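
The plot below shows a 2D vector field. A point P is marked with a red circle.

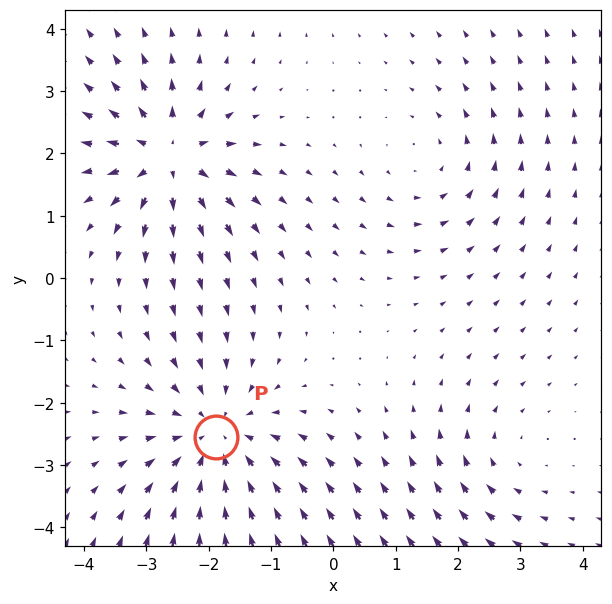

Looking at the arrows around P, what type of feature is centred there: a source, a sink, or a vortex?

sink

At P (-1.9, -2.5) the arrows converge inward. Divergence about -4, curl ≈0 — negative divergence with near-zero curl is a sink.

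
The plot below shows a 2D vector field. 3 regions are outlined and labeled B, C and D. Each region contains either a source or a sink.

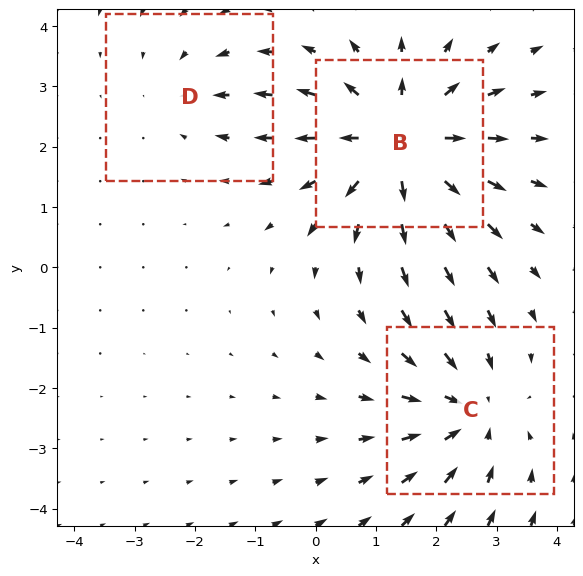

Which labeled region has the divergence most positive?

B

Divergence at each region's feature centre — B: about +4, C: about -3, D: about -2. Region B is most positive.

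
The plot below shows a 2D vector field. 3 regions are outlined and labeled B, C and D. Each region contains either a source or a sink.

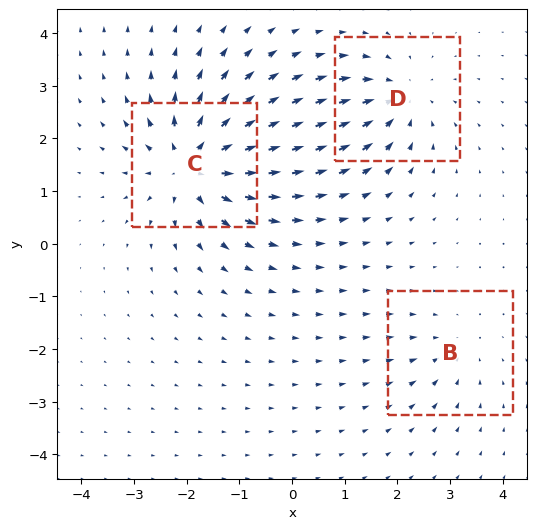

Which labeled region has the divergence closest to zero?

Divergence at each region's feature centre — B: about -2, C: about +6, D: about -4. Region B is closest to zero.

B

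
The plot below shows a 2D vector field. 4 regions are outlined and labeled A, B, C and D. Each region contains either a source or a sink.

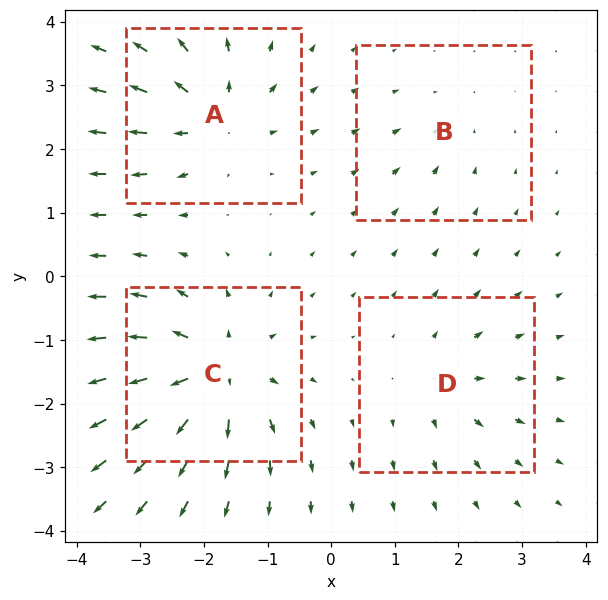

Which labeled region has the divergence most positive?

Divergence at each region's feature centre — A: about +7, B: about -3, C: about +9, D: about +4. Region C is most positive.

C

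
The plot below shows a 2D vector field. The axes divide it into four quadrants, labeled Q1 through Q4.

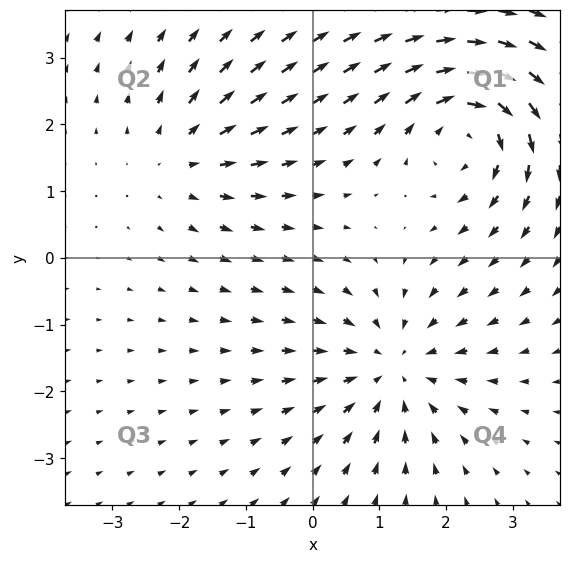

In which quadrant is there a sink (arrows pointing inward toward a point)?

The sink sits at approximately (1.2, -1.7), which lies in quadrant Q4. The divergence there is about -4, negative as expected for a sink.

Q4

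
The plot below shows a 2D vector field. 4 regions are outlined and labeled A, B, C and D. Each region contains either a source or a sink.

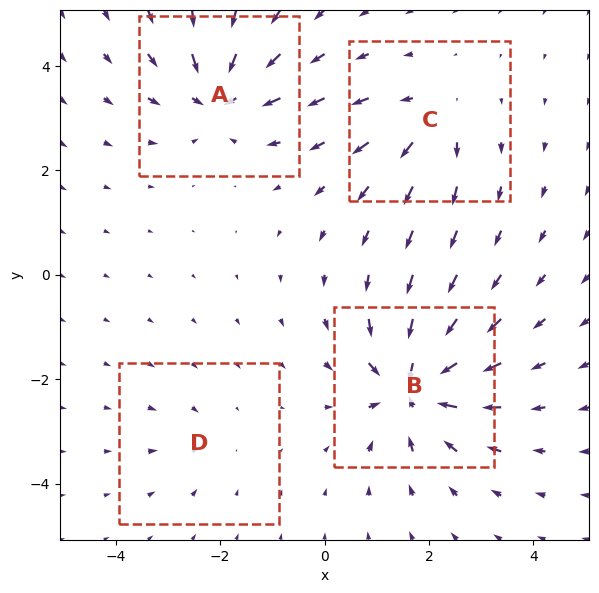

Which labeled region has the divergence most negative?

Divergence at each region's feature centre — A: about -6, B: about -8, C: about +4, D: about -2. Region B is most negative.

B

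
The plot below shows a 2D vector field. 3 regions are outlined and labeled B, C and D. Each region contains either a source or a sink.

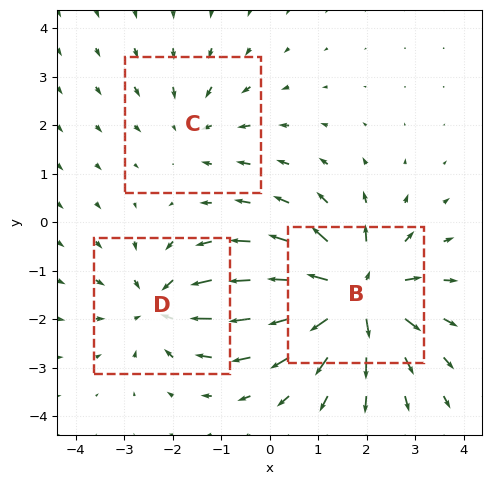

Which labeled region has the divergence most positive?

Divergence at each region's feature centre — B: about +5, C: about -2, D: about -3. Region B is most positive.

B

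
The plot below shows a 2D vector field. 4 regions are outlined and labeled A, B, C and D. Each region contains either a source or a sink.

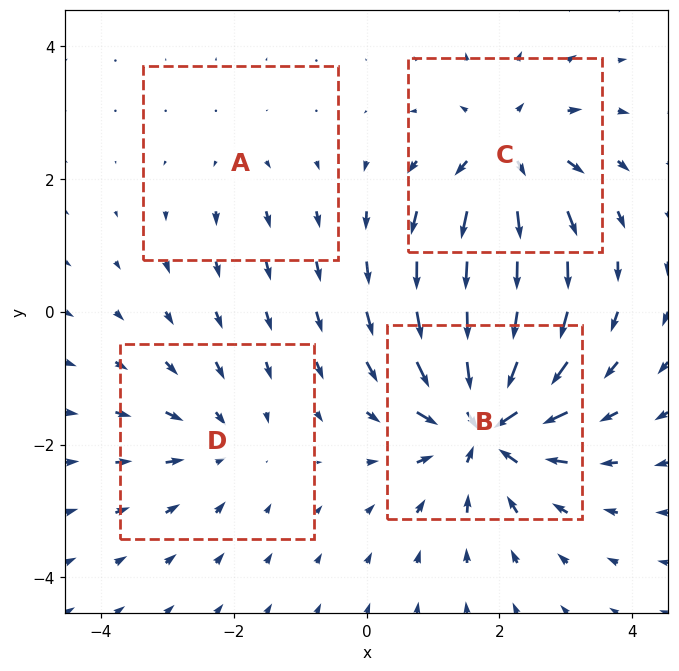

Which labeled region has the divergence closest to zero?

Divergence at each region's feature centre — A: about +2, B: about -8, C: about +6, D: about -4. Region A is closest to zero.

A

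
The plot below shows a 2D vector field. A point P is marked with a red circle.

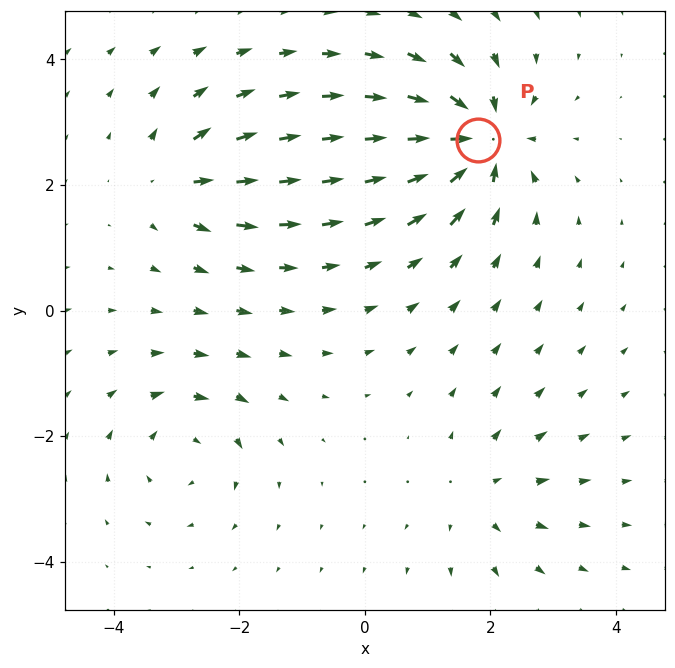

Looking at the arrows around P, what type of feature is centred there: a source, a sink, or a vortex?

At P (1.8, 2.7) the arrows converge inward. Divergence about -7, curl ≈0 — negative divergence with near-zero curl is a sink.

sink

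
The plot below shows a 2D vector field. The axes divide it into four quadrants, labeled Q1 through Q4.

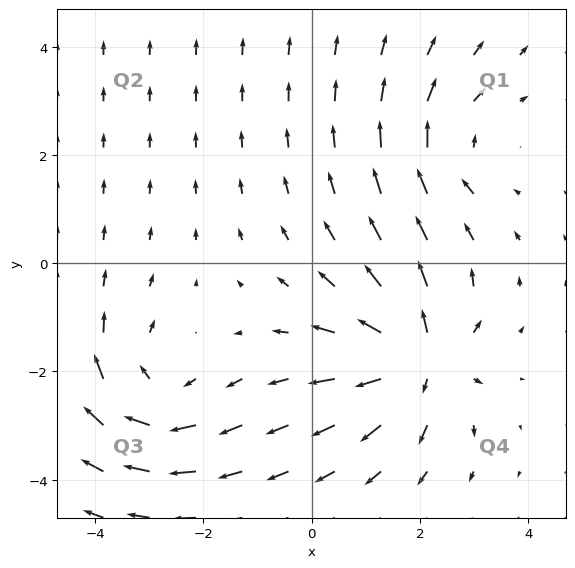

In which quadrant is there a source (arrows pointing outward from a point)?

Q4

The source sits at approximately (2.0, -1.8), which lies in quadrant Q4. The divergence there is about +5, positive as expected for a source.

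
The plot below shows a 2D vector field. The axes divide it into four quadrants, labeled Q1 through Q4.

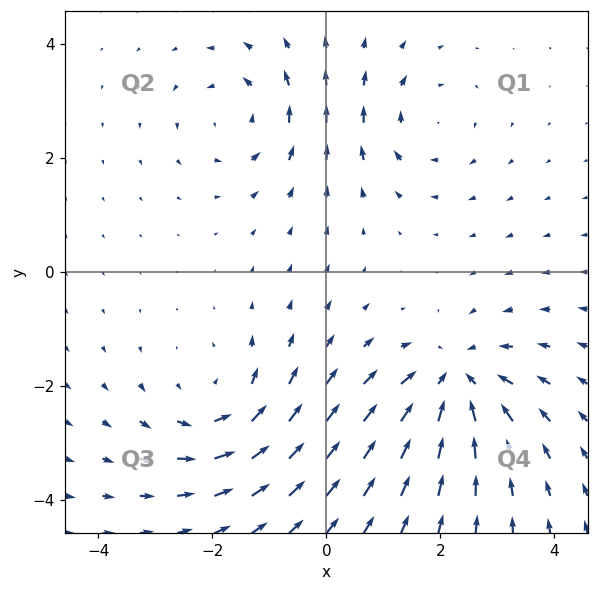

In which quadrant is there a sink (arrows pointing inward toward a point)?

Q4

The sink sits at approximately (2.3, -1.9), which lies in quadrant Q4. The divergence there is about -4, negative as expected for a sink.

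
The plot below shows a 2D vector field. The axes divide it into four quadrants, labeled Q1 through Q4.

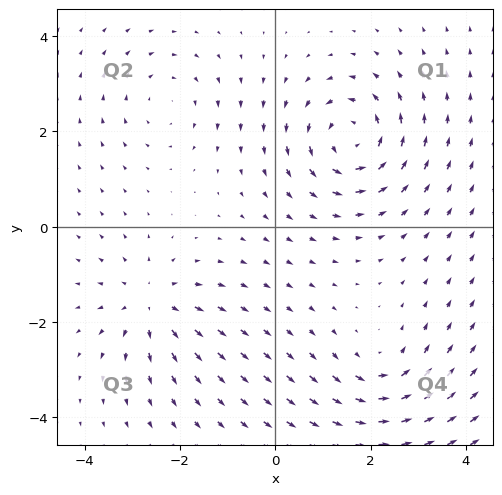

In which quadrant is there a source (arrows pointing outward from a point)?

Q3

The source sits at approximately (-2.6, -1.6), which lies in quadrant Q3. The divergence there is about +4, positive as expected for a source.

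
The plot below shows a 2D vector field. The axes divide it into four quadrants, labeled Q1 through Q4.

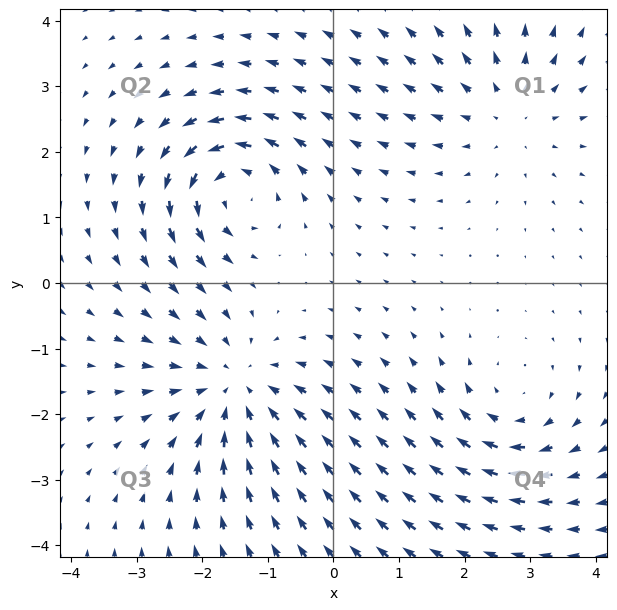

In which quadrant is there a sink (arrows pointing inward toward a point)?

The sink sits at approximately (-1.5, -1.6), which lies in quadrant Q3. The divergence there is about -4, negative as expected for a sink.

Q3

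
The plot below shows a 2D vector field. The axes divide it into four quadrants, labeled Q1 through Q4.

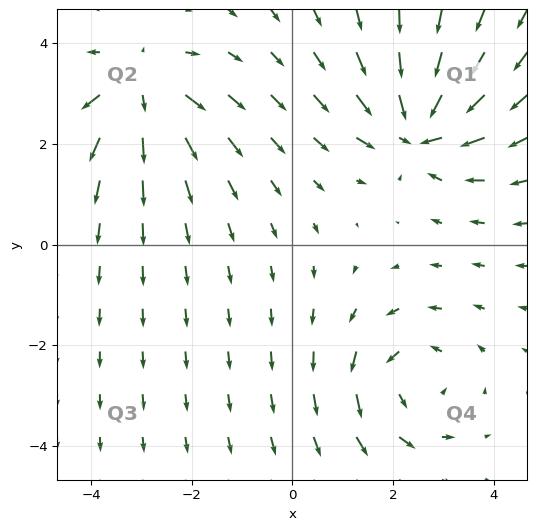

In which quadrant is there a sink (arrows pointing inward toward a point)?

Q1

The sink sits at approximately (2.5, 2.3), which lies in quadrant Q1. The divergence there is about -6, negative as expected for a sink.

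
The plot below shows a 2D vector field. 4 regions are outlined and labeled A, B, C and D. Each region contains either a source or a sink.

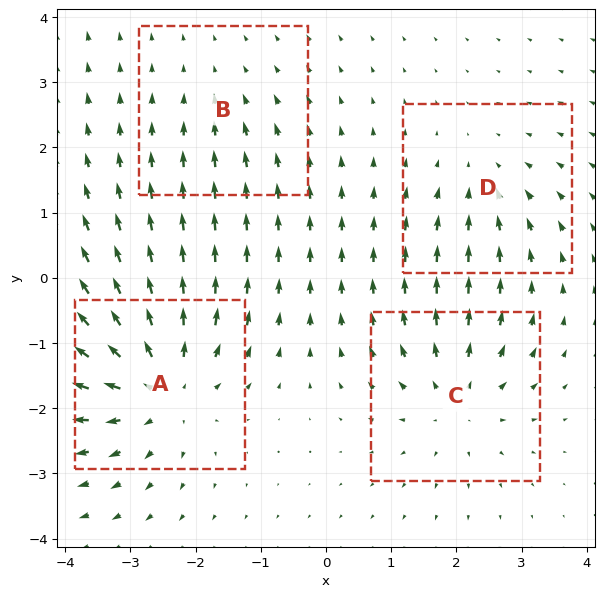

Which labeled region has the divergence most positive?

Divergence at each region's feature centre — A: about +6, B: about -2, C: about +5, D: about -3. Region A is most positive.

A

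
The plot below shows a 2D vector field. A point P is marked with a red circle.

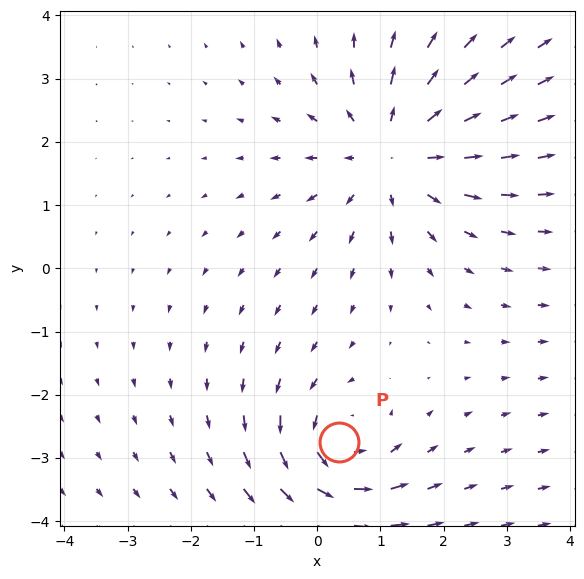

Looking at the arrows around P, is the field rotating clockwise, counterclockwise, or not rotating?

counterclockwise

Near P at (0.4, -2.7) the arrows circulate counterclockwise. The curl (z-component) there is about +5; positive curl means counterclockwise rotation.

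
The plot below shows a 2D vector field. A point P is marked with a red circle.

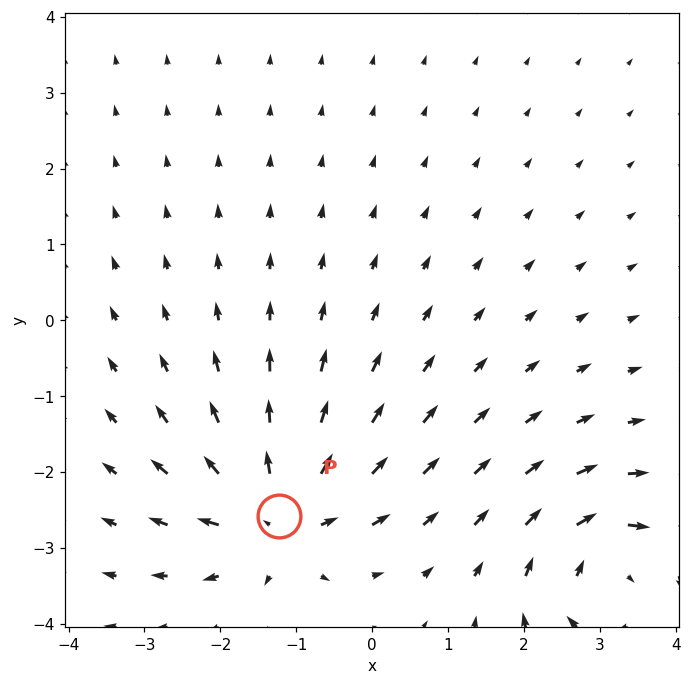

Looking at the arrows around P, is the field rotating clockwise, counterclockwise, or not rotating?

not rotating

Near P at (-1.2, -2.6) the arrows show no circulation. The curl there is ≈0.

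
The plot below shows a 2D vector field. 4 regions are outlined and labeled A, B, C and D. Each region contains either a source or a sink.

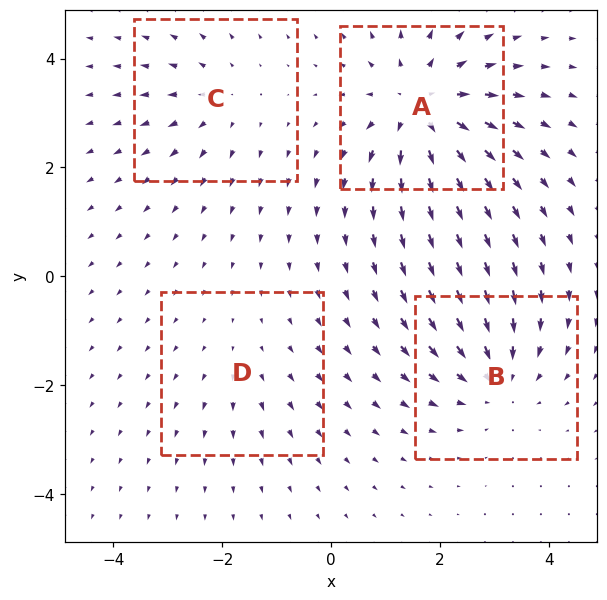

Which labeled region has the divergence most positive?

Divergence at each region's feature centre — A: about +6, B: about -4, C: about +3, D: about +2. Region A is most positive.

A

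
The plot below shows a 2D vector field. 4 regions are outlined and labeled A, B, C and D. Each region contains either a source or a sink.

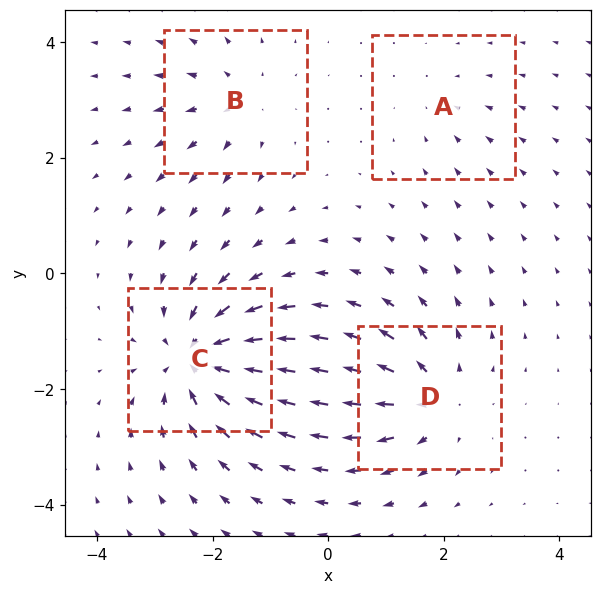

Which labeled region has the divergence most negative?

C

Divergence at each region's feature centre — A: about -2, B: about +4, C: about -7, D: about +5. Region C is most negative.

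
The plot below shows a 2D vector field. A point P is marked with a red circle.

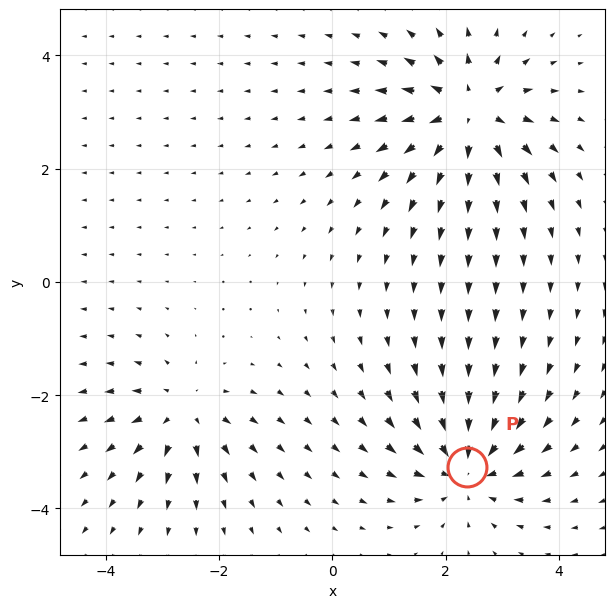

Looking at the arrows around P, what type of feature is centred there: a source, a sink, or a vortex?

At P (2.4, -3.3) the arrows converge inward. Divergence about -5, curl ≈0 — negative divergence with near-zero curl is a sink.

sink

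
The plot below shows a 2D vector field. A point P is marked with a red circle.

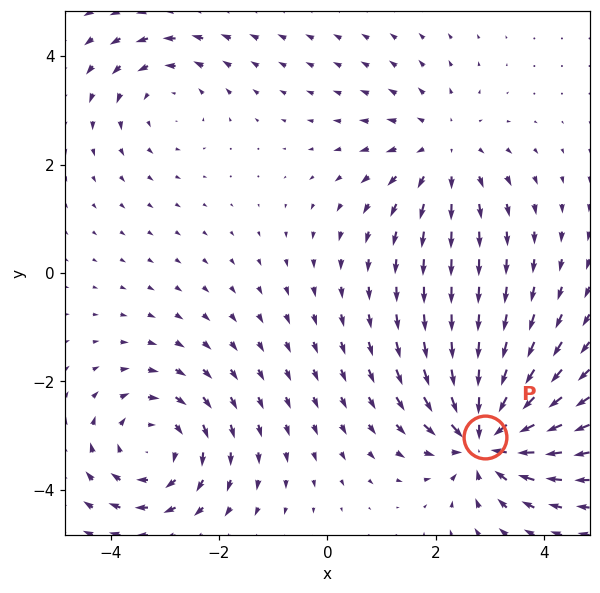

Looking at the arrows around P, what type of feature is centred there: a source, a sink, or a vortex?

sink

At P (2.9, -3.0) the arrows converge inward. Divergence about -6, curl ≈0 — negative divergence with near-zero curl is a sink.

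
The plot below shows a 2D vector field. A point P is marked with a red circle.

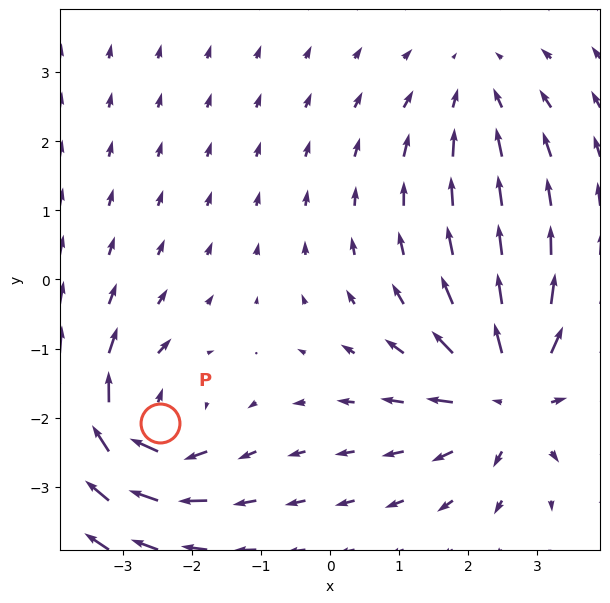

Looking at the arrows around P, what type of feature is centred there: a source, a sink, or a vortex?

At P (-2.5, -2.1) the arrows circulate clockwise. Divergence ≈0, curl about -6 — near-zero divergence with nonzero curl is a vortex.

vortex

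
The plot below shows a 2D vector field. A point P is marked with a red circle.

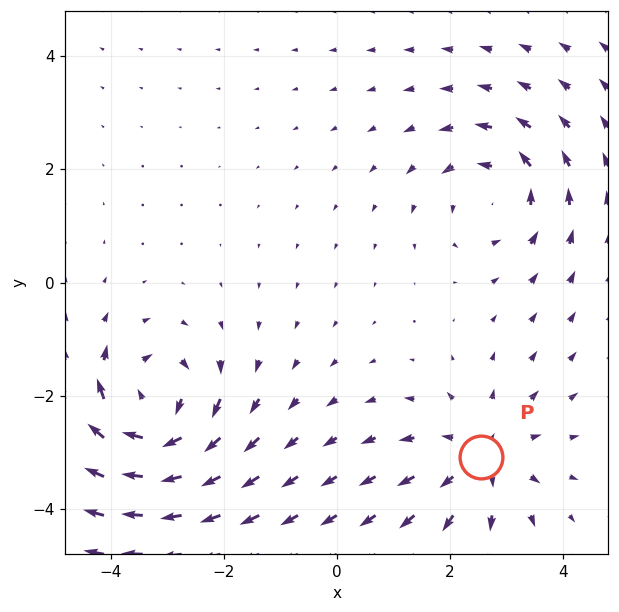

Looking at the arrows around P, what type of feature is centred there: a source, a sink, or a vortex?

At P (2.6, -3.1) the arrows spread outward. Divergence about +3, curl ≈0 — positive divergence with near-zero curl is a source.

source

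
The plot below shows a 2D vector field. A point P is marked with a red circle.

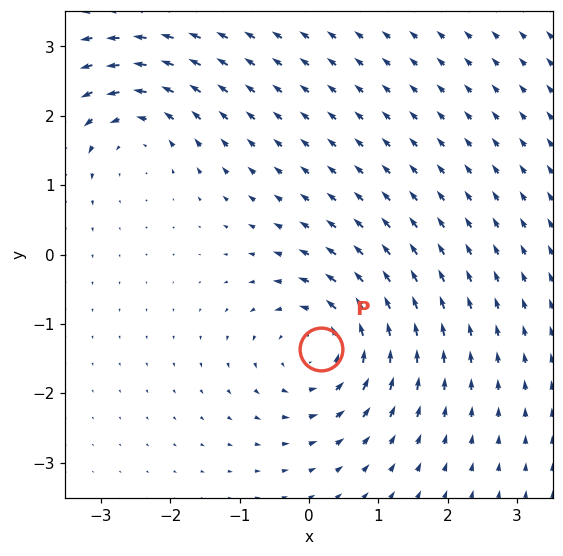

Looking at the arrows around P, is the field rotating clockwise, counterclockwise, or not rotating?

Near P at (0.2, -1.4) the arrows circulate counterclockwise. The curl (z-component) there is about +5; positive curl means counterclockwise rotation.

counterclockwise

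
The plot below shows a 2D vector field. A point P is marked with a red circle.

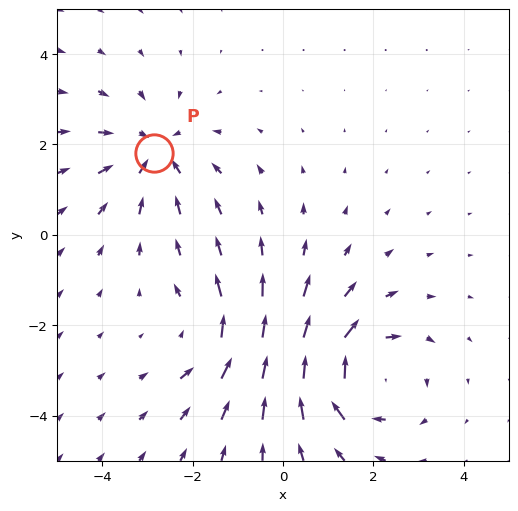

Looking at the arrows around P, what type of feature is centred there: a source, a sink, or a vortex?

At P (-2.8, 1.8) the arrows converge inward. Divergence about -4, curl ≈0 — negative divergence with near-zero curl is a sink.

sink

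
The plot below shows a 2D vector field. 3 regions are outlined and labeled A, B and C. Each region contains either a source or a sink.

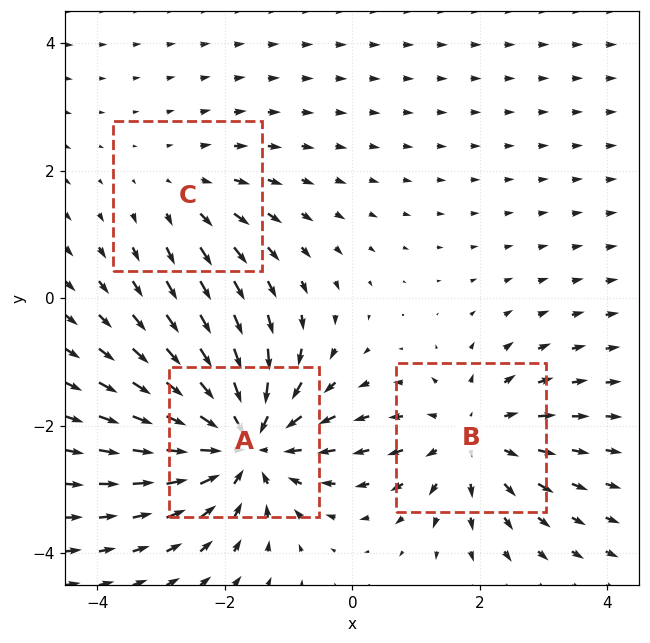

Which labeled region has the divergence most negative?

Divergence at each region's feature centre — A: about -5, B: about +3, C: about +2. Region A is most negative.

A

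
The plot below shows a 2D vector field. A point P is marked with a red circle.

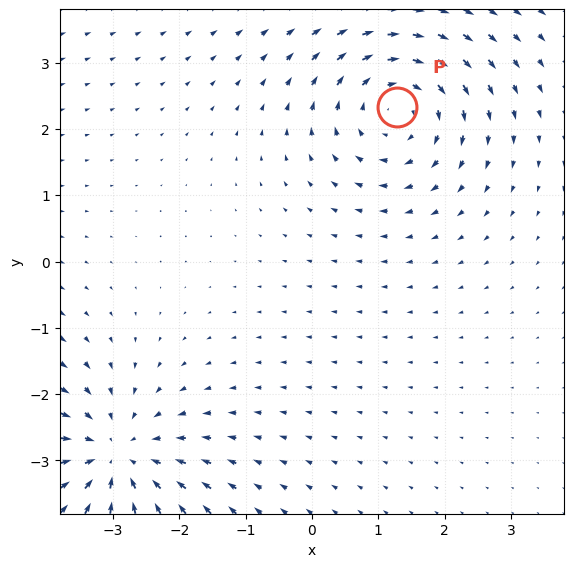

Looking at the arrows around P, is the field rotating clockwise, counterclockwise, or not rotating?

Near P at (1.3, 2.3) the arrows circulate clockwise. The curl (z-component) there is about -4; negative curl means clockwise rotation.

clockwise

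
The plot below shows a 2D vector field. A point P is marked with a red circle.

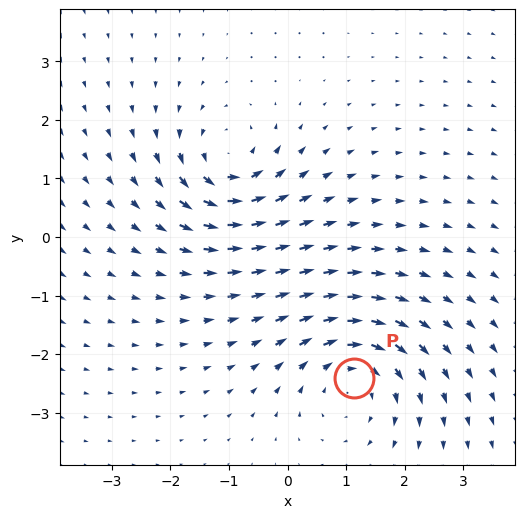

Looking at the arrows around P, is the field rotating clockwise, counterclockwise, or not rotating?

Near P at (1.1, -2.4) the arrows circulate clockwise. The curl (z-component) there is about -4; negative curl means clockwise rotation.

clockwise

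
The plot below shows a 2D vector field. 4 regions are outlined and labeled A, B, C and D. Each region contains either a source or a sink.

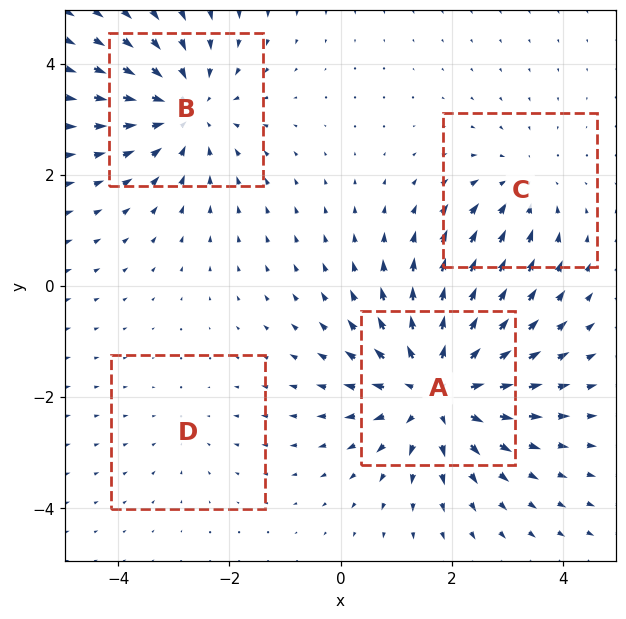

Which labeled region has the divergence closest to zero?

Divergence at each region's feature centre — A: about +6, B: about -4, C: about -3, D: about -2. Region D is closest to zero.

D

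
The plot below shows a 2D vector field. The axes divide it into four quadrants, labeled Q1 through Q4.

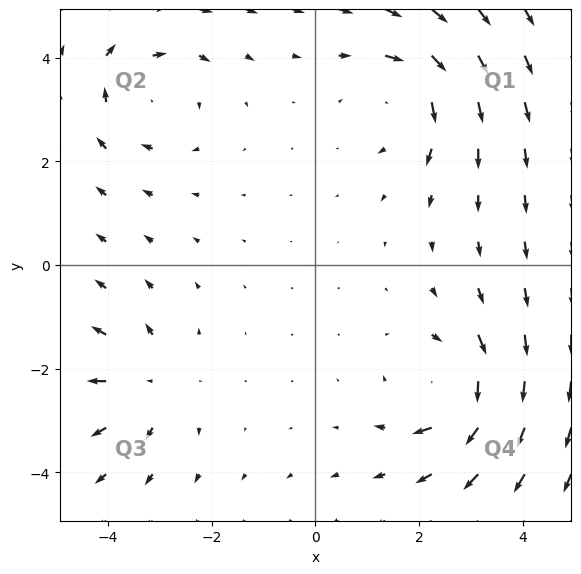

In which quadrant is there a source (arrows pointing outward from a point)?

Q3

The source sits at approximately (-3.2, -2.3), which lies in quadrant Q3. The divergence there is about +4, positive as expected for a source.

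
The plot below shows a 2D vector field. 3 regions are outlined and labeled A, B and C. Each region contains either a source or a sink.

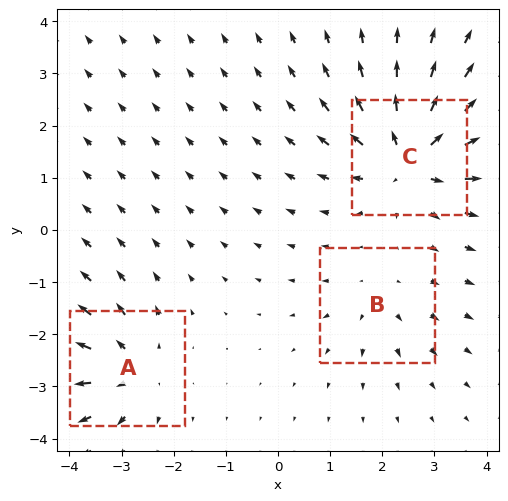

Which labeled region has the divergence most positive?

Divergence at each region's feature centre — A: about +4, B: about +2, C: about +6. Region C is most positive.

C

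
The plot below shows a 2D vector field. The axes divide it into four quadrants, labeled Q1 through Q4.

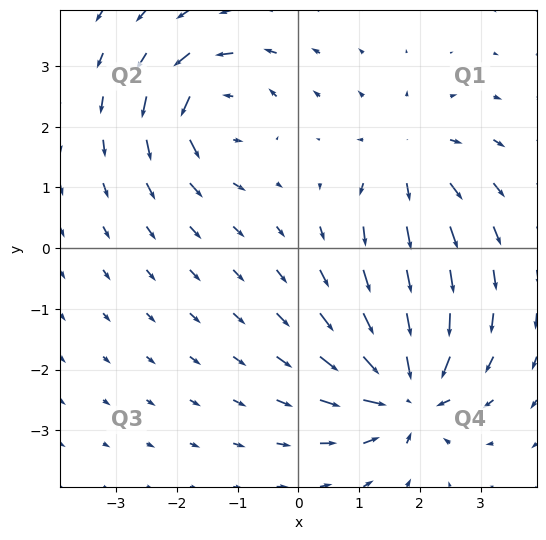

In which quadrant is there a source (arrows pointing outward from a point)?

The source sits at approximately (1.8, 1.5), which lies in quadrant Q1. The divergence there is about +3, positive as expected for a source.

Q1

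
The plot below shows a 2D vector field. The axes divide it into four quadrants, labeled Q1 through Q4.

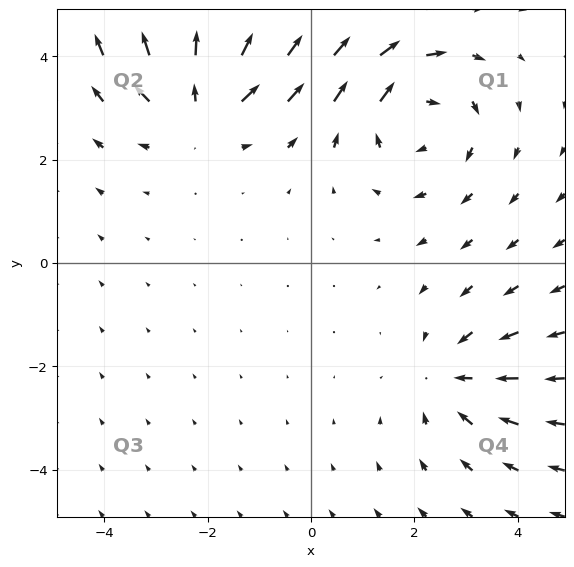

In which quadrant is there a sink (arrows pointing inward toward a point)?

The sink sits at approximately (2.8, -2.2), which lies in quadrant Q4. The divergence there is about -3, negative as expected for a sink.

Q4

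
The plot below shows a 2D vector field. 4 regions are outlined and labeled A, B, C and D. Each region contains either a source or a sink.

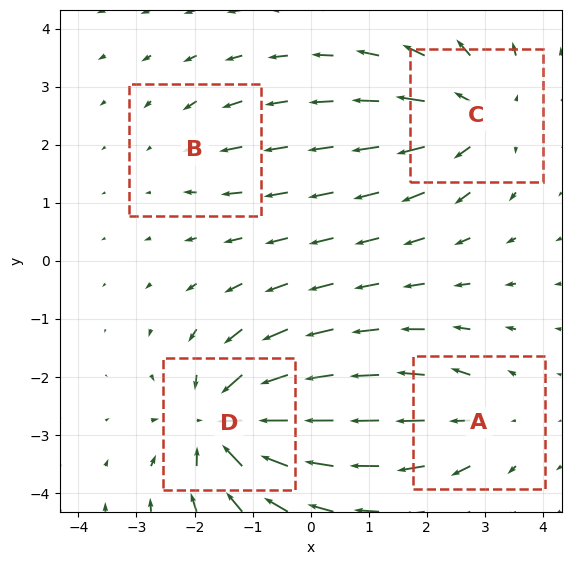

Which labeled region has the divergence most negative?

Divergence at each region's feature centre — A: about +4, B: about -2, C: about +5, D: about -8. Region D is most negative.

D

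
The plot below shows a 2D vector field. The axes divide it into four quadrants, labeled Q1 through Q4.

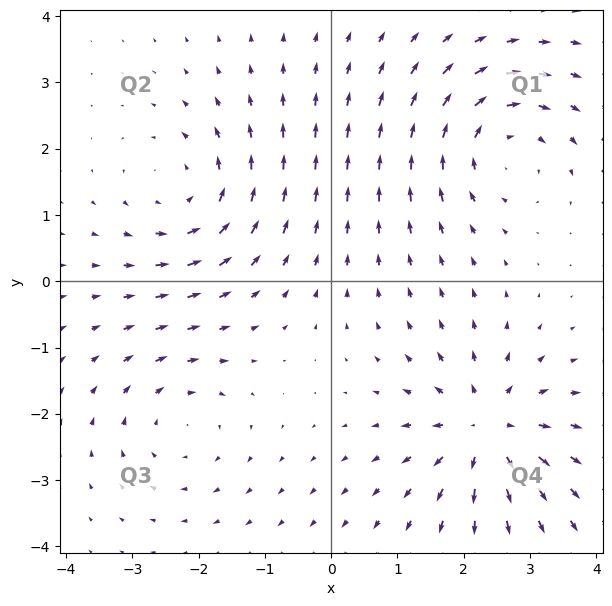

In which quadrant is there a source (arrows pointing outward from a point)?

The source sits at approximately (2.3, -2.2), which lies in quadrant Q4. The divergence there is about +6, positive as expected for a source.

Q4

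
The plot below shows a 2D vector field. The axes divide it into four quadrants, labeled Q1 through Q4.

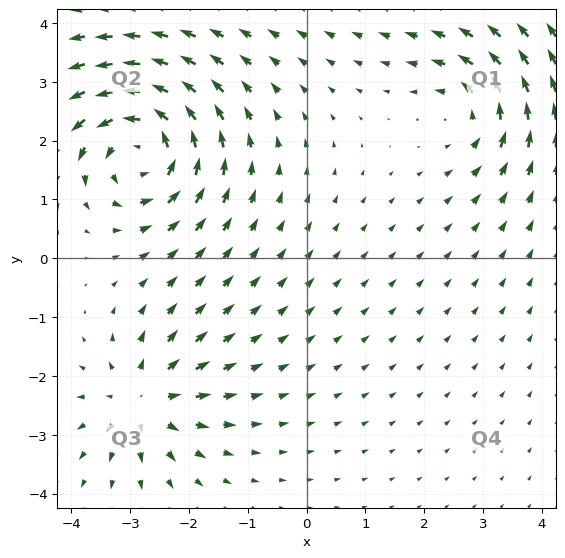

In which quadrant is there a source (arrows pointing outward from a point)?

The source sits at approximately (-2.8, -2.4), which lies in quadrant Q3. The divergence there is about +4, positive as expected for a source.

Q3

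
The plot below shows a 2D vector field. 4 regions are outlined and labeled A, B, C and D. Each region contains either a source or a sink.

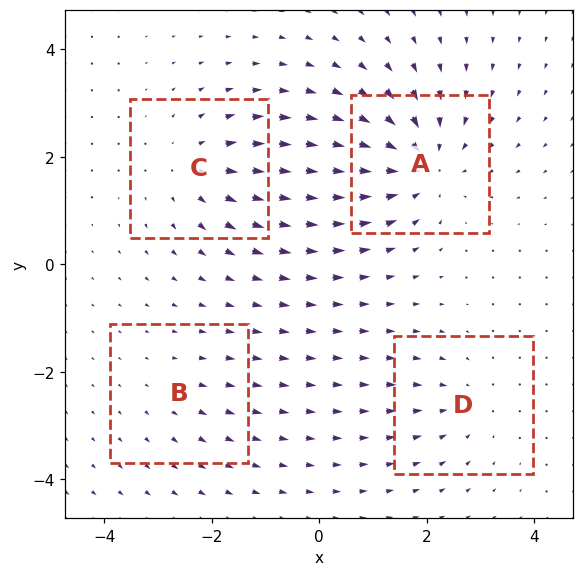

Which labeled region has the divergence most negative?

Divergence at each region's feature centre — A: about -6, B: about +2, C: about +4, D: about -3. Region A is most negative.

A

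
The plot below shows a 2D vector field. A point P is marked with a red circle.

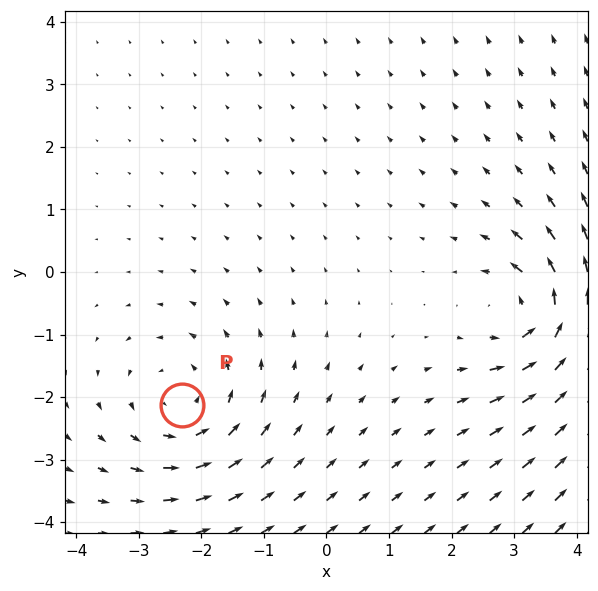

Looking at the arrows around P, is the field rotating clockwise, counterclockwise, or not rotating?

Near P at (-2.3, -2.1) the arrows circulate counterclockwise. The curl (z-component) there is about +3; positive curl means counterclockwise rotation.

counterclockwise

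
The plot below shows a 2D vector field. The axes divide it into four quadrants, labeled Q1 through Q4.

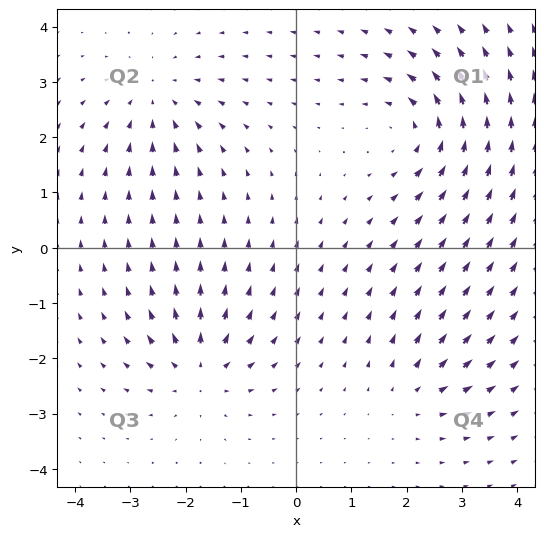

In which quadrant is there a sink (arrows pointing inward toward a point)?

The sink sits at approximately (-2.5, 2.7), which lies in quadrant Q2. The divergence there is about -4, negative as expected for a sink.

Q2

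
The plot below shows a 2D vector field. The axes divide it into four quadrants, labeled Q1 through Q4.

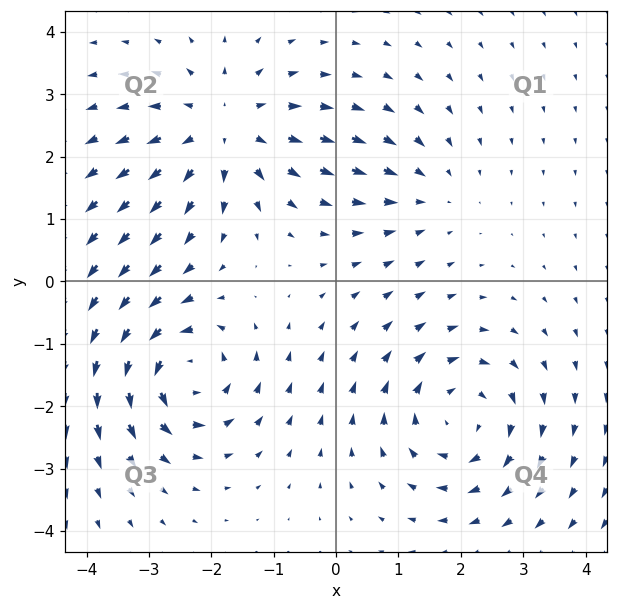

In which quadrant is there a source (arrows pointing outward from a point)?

The source sits at approximately (-1.8, 2.4), which lies in quadrant Q2. The divergence there is about +4, positive as expected for a source.

Q2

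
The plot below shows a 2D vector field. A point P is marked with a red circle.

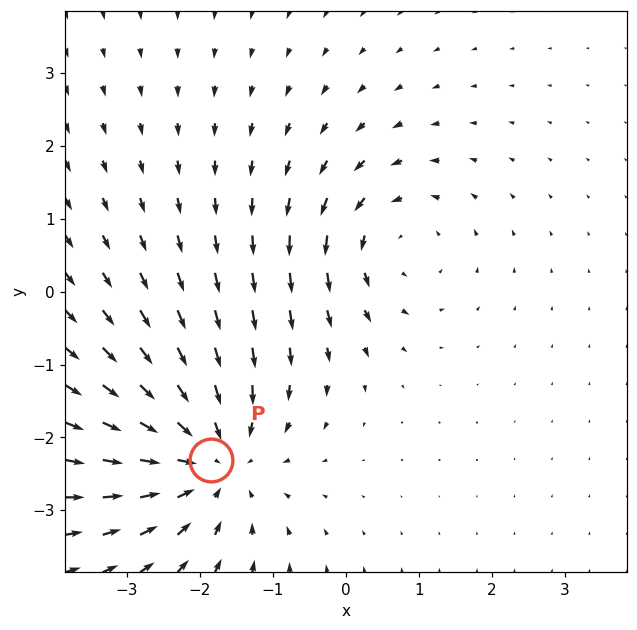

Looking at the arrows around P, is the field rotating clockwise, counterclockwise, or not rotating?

Near P at (-1.9, -2.3) the arrows show no circulation. The curl there is ≈0.

not rotating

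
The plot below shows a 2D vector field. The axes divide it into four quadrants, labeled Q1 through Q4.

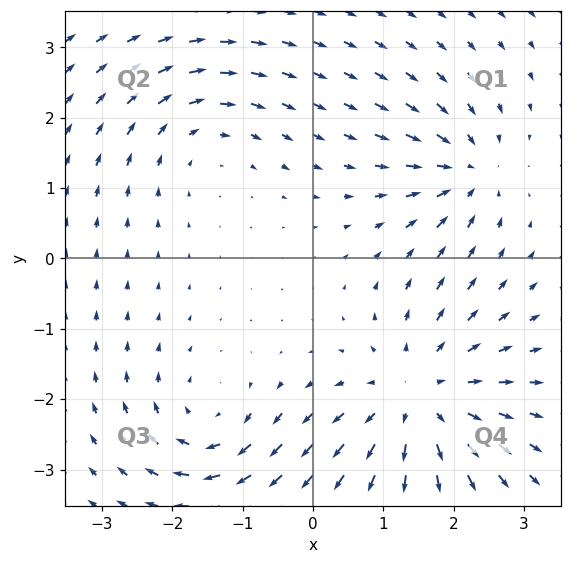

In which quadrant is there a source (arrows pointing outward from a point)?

Q4

The source sits at approximately (1.5, -2.0), which lies in quadrant Q4. The divergence there is about +4, positive as expected for a source.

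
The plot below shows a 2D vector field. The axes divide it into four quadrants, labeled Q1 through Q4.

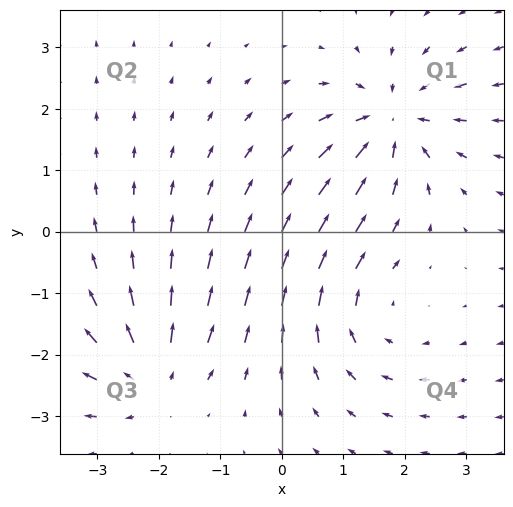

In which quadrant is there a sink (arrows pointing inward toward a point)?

Q1

The sink sits at approximately (1.8, 1.8), which lies in quadrant Q1. The divergence there is about -6, negative as expected for a sink.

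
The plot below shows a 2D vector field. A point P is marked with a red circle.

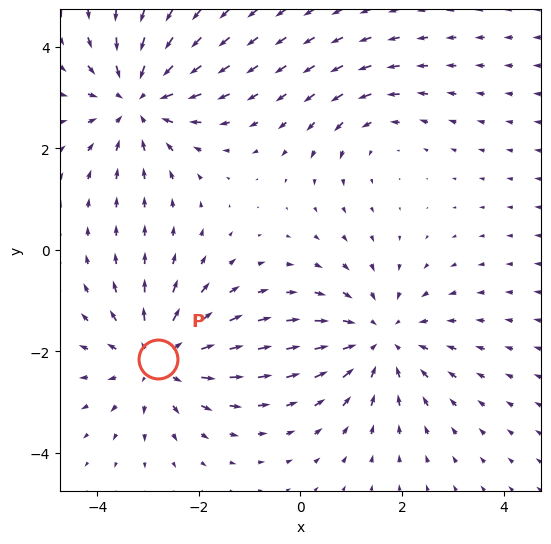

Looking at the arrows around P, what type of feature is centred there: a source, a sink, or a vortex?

At P (-2.8, -2.2) the arrows spread outward. Divergence about +4, curl ≈0 — positive divergence with near-zero curl is a source.

source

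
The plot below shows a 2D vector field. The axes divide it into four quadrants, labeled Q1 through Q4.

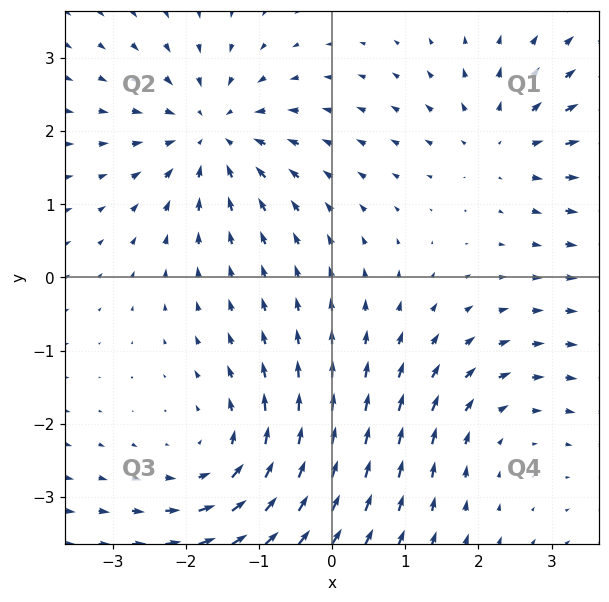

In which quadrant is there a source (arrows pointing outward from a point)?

The source sits at approximately (2.3, 1.8), which lies in quadrant Q1. The divergence there is about +3, positive as expected for a source.

Q1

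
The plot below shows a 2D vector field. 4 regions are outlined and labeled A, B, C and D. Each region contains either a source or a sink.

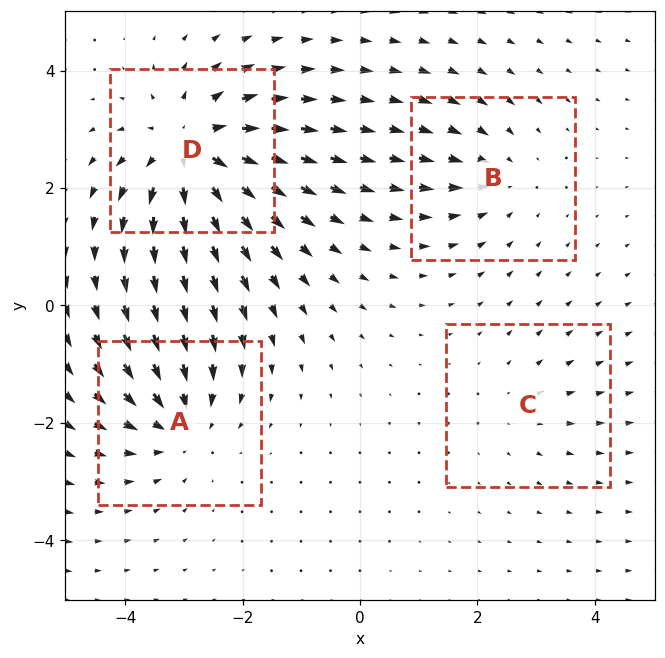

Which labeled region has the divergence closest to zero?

Divergence at each region's feature centre — A: about -5, B: about -3, C: about +2, D: about +7. Region C is closest to zero.

C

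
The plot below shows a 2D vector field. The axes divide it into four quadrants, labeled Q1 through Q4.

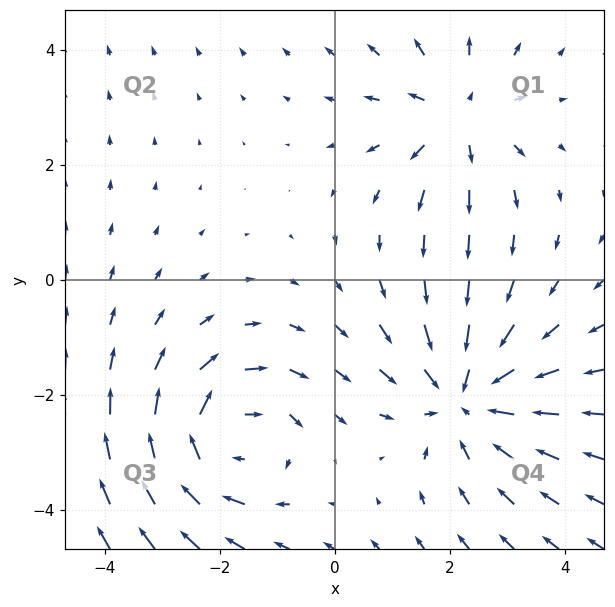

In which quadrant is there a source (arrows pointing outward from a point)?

Q1

The source sits at approximately (2.2, 2.8), which lies in quadrant Q1. The divergence there is about +3, positive as expected for a source.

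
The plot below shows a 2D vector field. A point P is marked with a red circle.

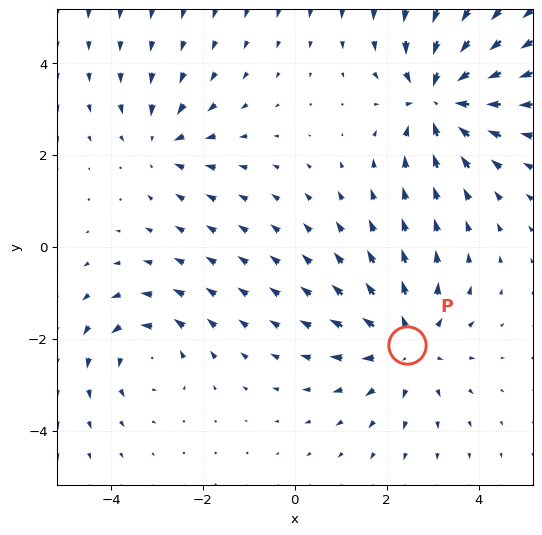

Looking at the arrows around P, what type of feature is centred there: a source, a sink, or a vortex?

source

At P (2.4, -2.1) the arrows spread outward. Divergence about +4, curl ≈0 — positive divergence with near-zero curl is a source.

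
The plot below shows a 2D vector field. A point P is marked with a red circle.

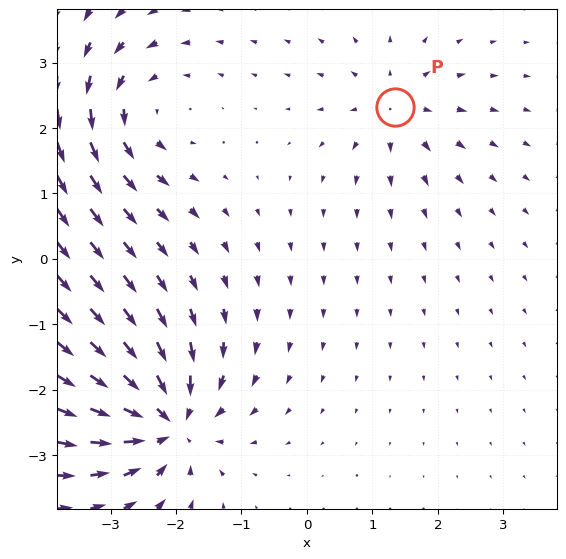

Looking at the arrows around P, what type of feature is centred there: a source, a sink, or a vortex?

source

At P (1.3, 2.3) the arrows spread outward. Divergence about +4, curl ≈0 — positive divergence with near-zero curl is a source.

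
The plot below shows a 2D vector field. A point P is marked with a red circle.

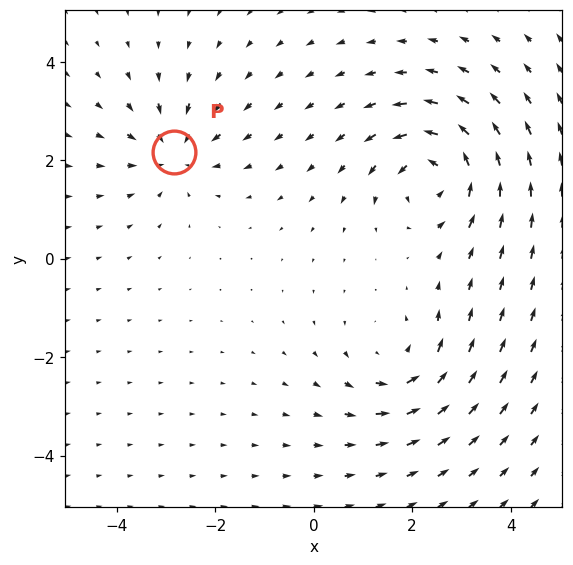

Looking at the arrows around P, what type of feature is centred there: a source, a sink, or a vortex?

sink

At P (-2.8, 2.2) the arrows converge inward. Divergence about -4, curl ≈0 — negative divergence with near-zero curl is a sink.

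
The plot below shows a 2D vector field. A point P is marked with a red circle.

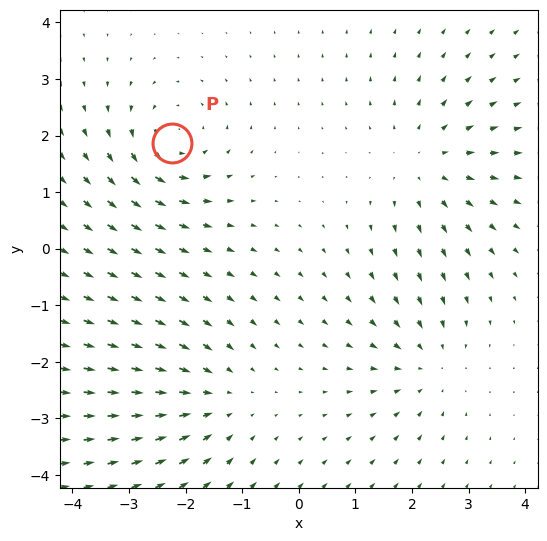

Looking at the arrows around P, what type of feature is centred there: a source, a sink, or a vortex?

At P (-2.2, 1.9) the arrows circulate counterclockwise. Divergence ≈0, curl about +4 — near-zero divergence with nonzero curl is a vortex.

vortex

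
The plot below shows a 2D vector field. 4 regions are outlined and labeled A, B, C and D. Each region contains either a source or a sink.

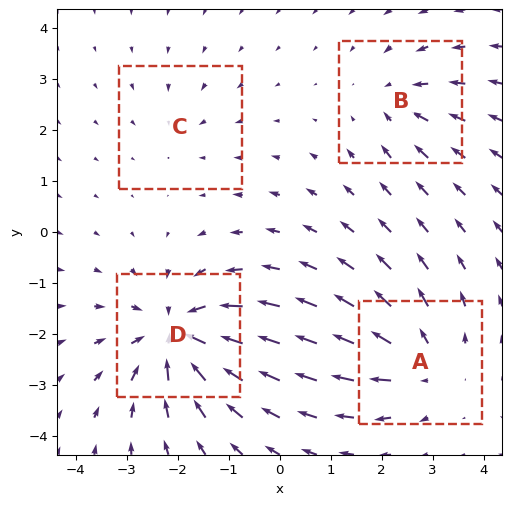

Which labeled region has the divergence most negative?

Divergence at each region's feature centre — A: about +5, B: about -3, C: about -2, D: about -7. Region D is most negative.

D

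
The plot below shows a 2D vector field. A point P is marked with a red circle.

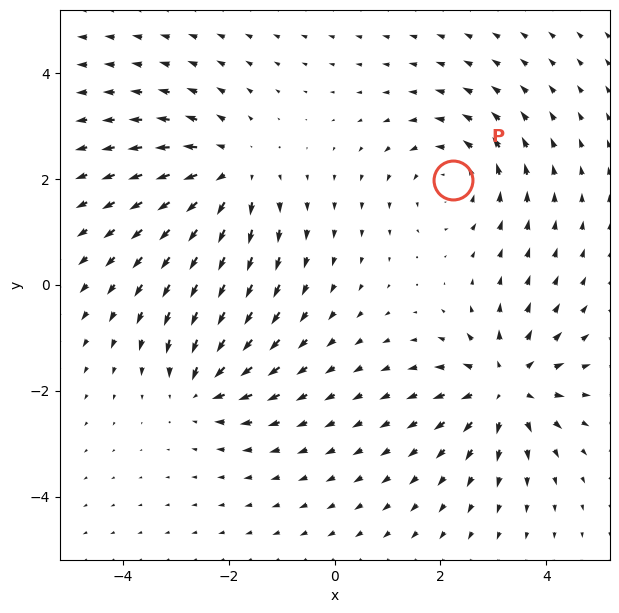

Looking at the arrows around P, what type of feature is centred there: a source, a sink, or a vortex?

vortex

At P (2.2, 2.0) the arrows circulate counterclockwise. Divergence ≈0, curl about +3 — near-zero divergence with nonzero curl is a vortex.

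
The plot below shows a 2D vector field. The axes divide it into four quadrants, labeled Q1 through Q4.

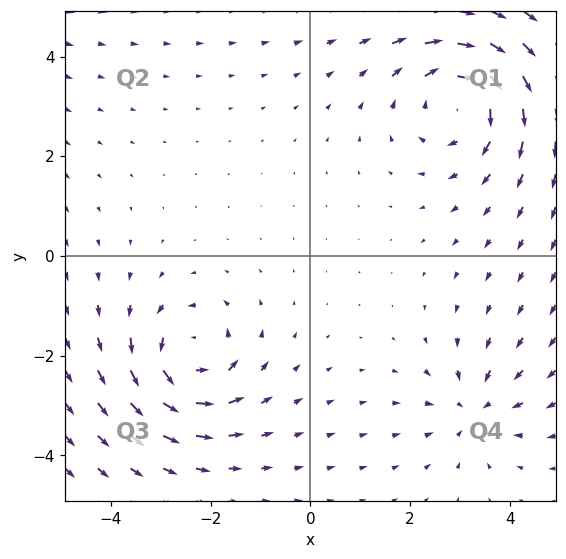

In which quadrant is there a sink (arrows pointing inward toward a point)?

The sink sits at approximately (3.3, -3.1), which lies in quadrant Q4. The divergence there is about -3, negative as expected for a sink.

Q4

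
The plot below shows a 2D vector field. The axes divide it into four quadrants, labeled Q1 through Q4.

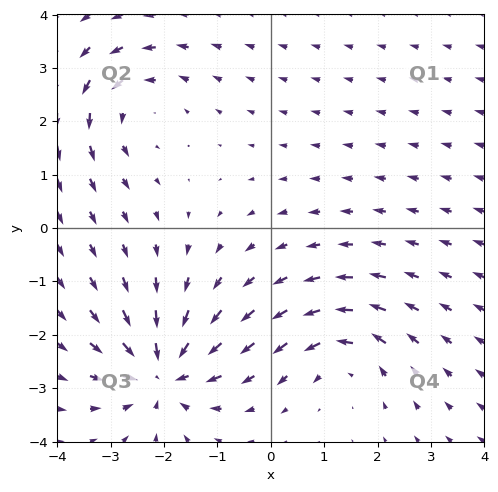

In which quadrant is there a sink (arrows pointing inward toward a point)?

Q3

The sink sits at approximately (-2.0, -2.7), which lies in quadrant Q3. The divergence there is about -6, negative as expected for a sink.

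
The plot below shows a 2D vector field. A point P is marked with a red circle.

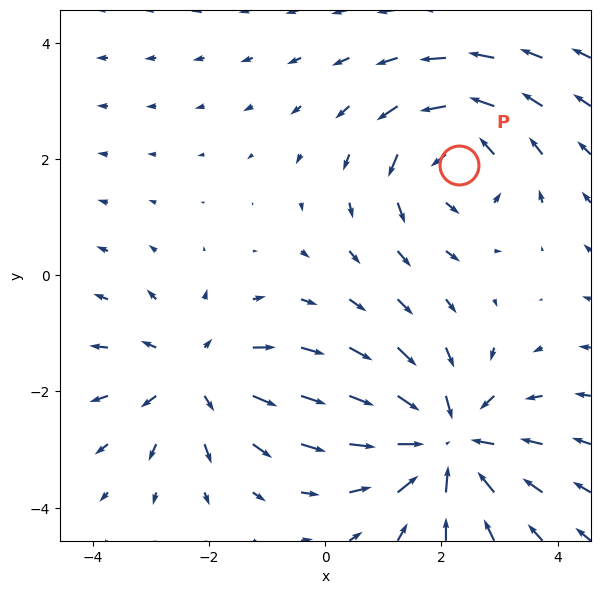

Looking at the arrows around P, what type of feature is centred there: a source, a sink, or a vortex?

vortex

At P (2.3, 1.9) the arrows circulate counterclockwise. Divergence ≈0, curl about +4 — near-zero divergence with nonzero curl is a vortex.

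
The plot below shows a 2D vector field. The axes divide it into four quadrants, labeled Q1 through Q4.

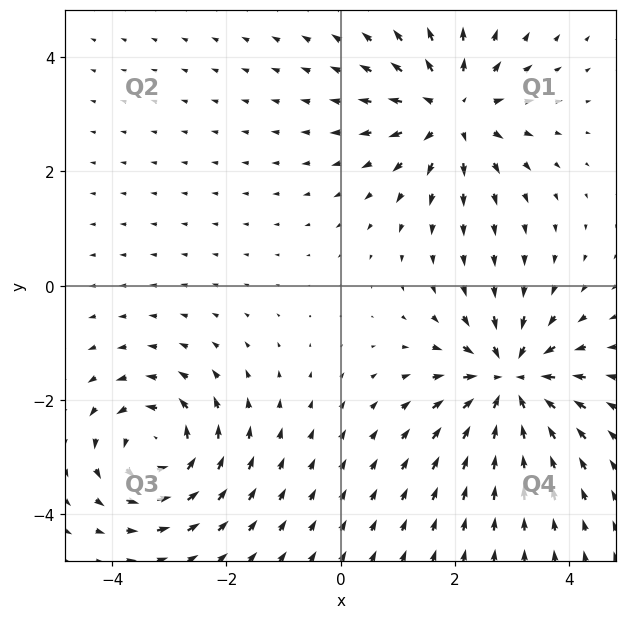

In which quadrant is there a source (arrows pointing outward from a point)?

The source sits at approximately (1.9, 3.1), which lies in quadrant Q1. The divergence there is about +5, positive as expected for a source.

Q1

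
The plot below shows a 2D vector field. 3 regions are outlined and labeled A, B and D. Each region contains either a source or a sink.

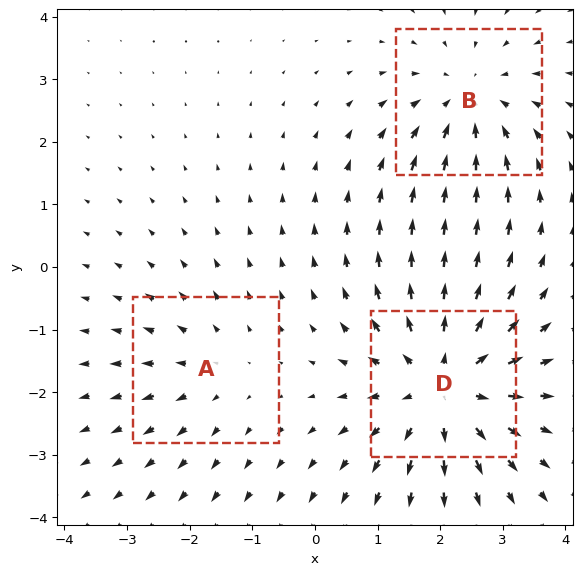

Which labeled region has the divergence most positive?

Divergence at each region's feature centre — A: about +2, B: about -3, D: about +4. Region D is most positive.

D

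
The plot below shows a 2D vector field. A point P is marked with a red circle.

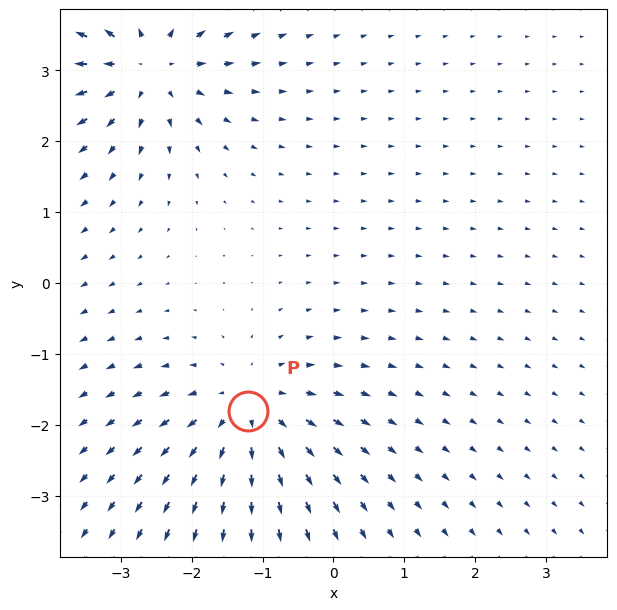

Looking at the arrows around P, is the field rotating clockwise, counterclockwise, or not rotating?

Near P at (-1.2, -1.8) the arrows show no circulation. The curl there is ≈0.

not rotating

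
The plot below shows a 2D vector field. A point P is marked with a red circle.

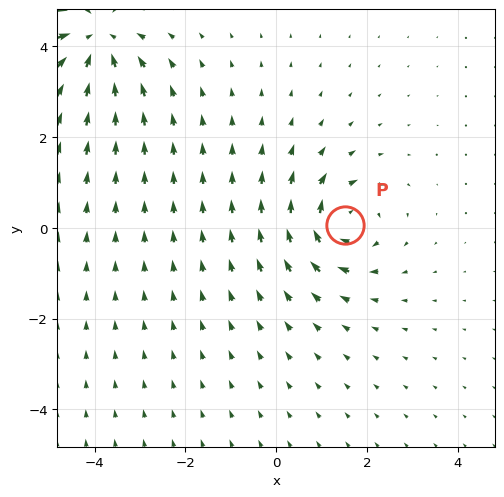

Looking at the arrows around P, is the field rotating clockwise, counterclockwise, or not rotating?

clockwise

Near P at (1.5, 0.1) the arrows circulate clockwise. The curl (z-component) there is about -5; negative curl means clockwise rotation.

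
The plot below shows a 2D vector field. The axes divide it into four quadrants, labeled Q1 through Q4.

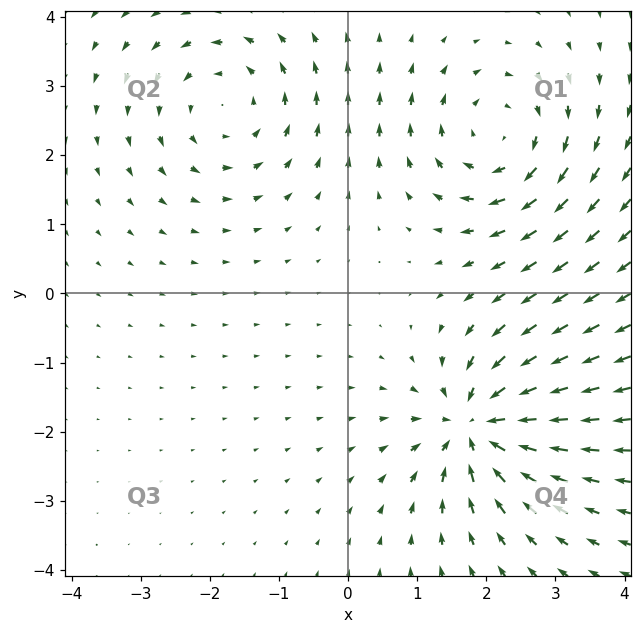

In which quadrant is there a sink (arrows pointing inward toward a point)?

Q4

The sink sits at approximately (1.9, -1.9), which lies in quadrant Q4. The divergence there is about -7, negative as expected for a sink.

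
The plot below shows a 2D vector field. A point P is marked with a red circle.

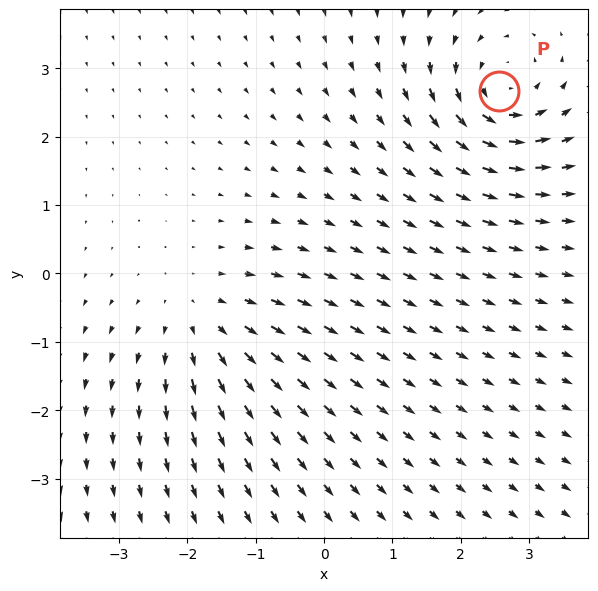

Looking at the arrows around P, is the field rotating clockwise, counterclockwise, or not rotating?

Near P at (2.6, 2.7) the arrows circulate counterclockwise. The curl (z-component) there is about +5; positive curl means counterclockwise rotation.

counterclockwise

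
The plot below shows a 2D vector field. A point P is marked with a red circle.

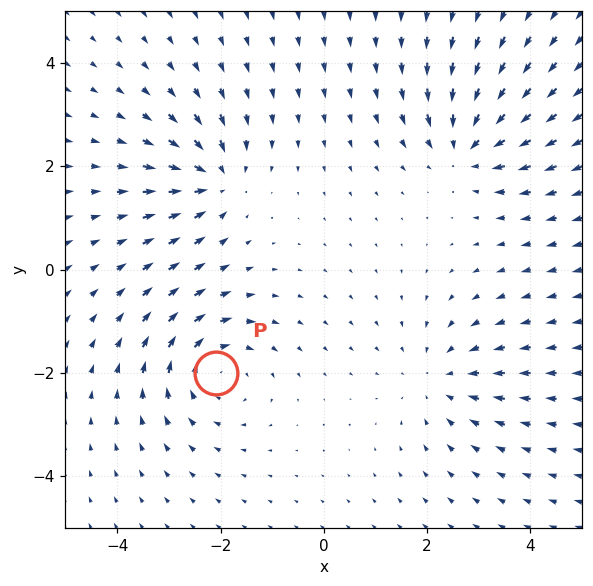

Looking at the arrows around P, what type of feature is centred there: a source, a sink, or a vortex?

vortex

At P (-2.1, -2.0) the arrows circulate clockwise. Divergence ≈0, curl about -4 — near-zero divergence with nonzero curl is a vortex.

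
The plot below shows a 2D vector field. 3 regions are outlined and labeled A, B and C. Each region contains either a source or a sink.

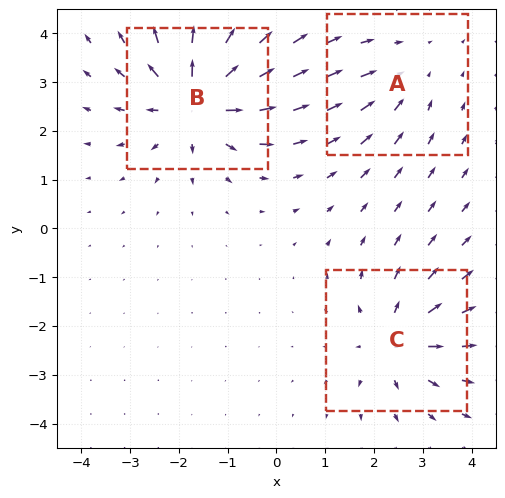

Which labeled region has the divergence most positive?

Divergence at each region's feature centre — A: about -2, B: about +6, C: about +4. Region B is most positive.

B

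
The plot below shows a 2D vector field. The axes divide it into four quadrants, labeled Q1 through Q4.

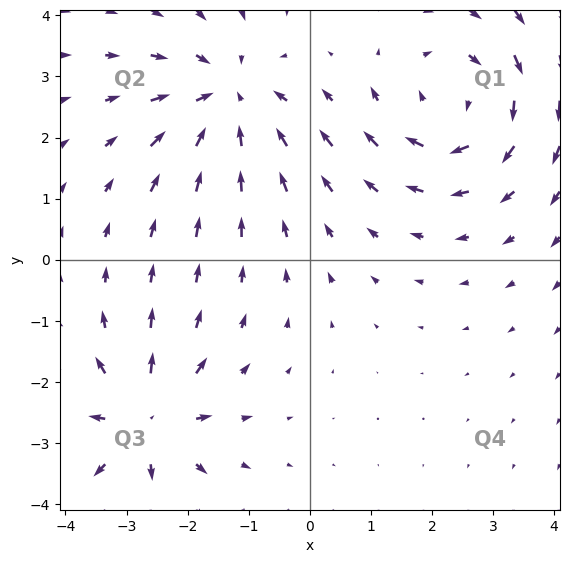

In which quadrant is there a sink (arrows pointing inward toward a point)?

The sink sits at approximately (-1.3, 2.7), which lies in quadrant Q2. The divergence there is about -3, negative as expected for a sink.

Q2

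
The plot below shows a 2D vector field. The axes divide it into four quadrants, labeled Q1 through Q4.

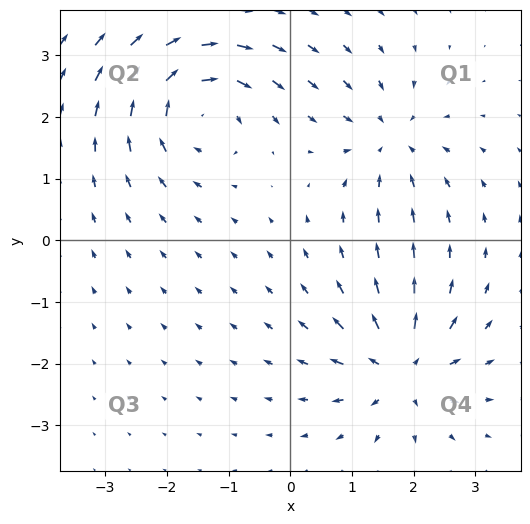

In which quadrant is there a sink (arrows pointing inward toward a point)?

The sink sits at approximately (1.6, 1.6), which lies in quadrant Q1. The divergence there is about -4, negative as expected for a sink.

Q1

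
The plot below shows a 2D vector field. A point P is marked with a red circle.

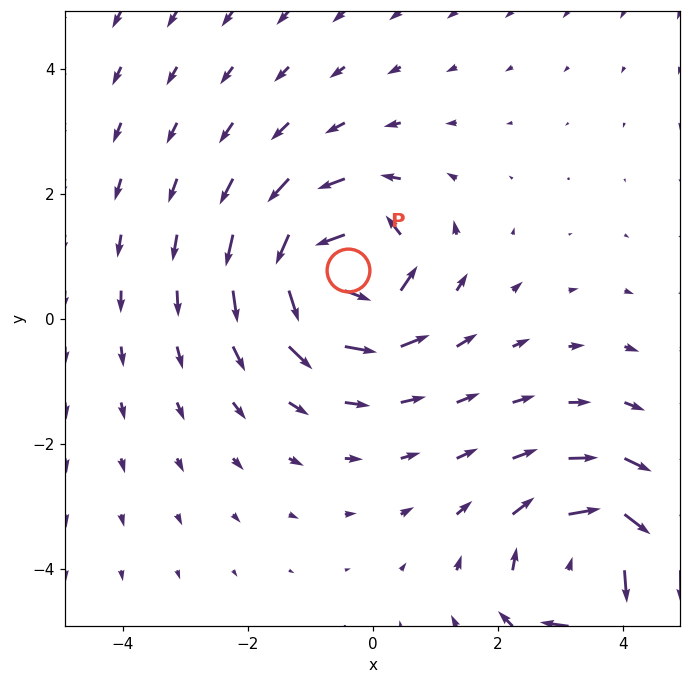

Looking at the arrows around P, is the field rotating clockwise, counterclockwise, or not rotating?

counterclockwise

Near P at (-0.4, 0.8) the arrows circulate counterclockwise. The curl (z-component) there is about +5; positive curl means counterclockwise rotation.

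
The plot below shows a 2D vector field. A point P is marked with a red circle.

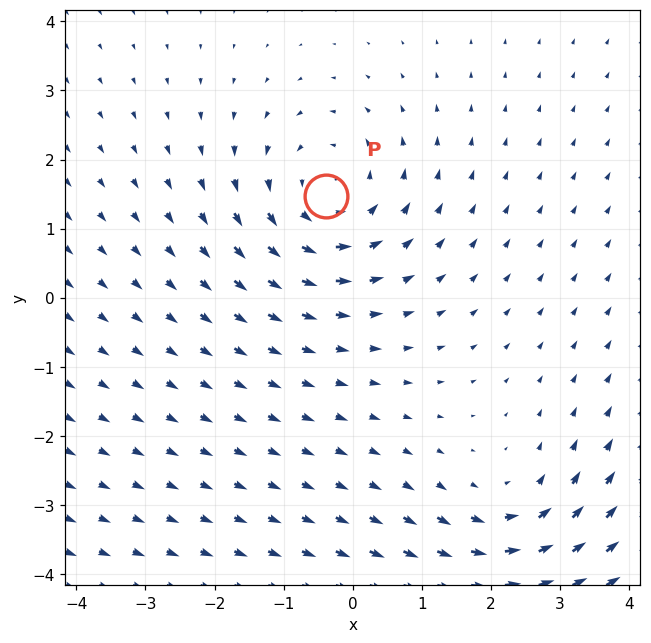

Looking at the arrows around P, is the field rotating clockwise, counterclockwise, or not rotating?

Near P at (-0.4, 1.5) the arrows circulate counterclockwise. The curl (z-component) there is about +3; positive curl means counterclockwise rotation.

counterclockwise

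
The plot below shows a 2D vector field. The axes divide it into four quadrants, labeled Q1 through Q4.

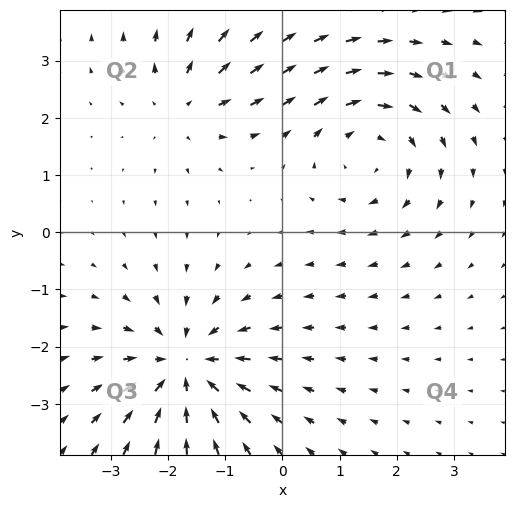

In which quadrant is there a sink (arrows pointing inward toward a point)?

The sink sits at approximately (-1.7, -2.4), which lies in quadrant Q3. The divergence there is about -5, negative as expected for a sink.

Q3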